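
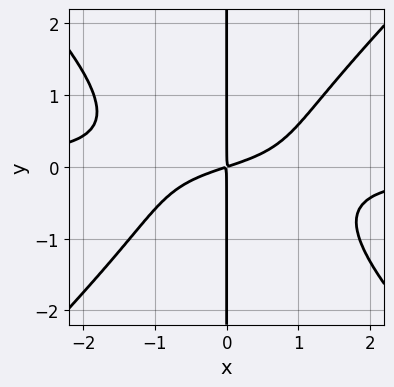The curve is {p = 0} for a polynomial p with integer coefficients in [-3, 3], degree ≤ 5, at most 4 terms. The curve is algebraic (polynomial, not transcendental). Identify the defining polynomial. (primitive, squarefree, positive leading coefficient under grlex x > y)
2*x^3*y - 2*x*y^3 + x^2 - 3*x*y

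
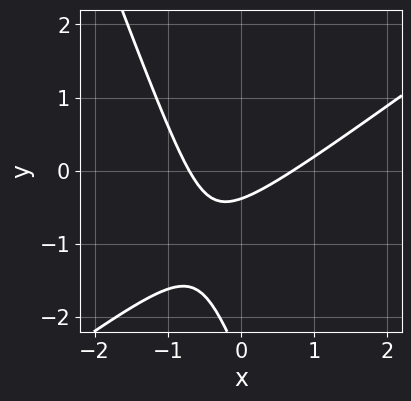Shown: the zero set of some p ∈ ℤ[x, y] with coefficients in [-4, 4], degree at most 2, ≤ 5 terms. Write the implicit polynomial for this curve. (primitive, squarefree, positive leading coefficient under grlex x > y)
First, deg p = 2.
Finally, putting this together gives p.

2*x^2 - 2*x*y - y^2 - 3*y - 1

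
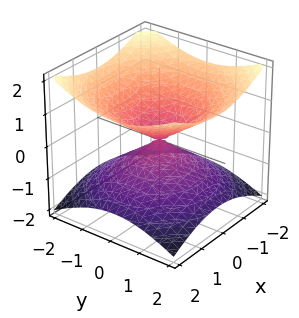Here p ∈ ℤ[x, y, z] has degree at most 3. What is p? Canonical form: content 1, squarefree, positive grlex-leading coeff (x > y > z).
1. The degree is 2 — two nappes meeting at a single point; a quadric.
2. Symmetries: rotational symmetry about the z-axis ⇒ p depends on x, y only through x² + y²; the z ↦ −z reflection is a symmetry, so z appears only in even powers.
3. Reading off the gridlines: it meets the z-axis at z = 0 (among the integer gridlines); it meets the y-axis at y = 0 (among the integer gridlines).
4. Assembling these constraints gives the stated polynomial.

x^2 + y^2 - 2*z^2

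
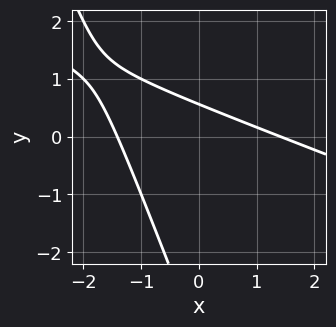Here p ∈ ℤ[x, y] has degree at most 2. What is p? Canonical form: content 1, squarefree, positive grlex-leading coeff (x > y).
x^2 + 3*x*y + y^2 + 3*y - 2

First, deg p = 2. A generic line meets the curve in up to 2 points.
Finally, the integer polynomial consistent with all of this is the stated p.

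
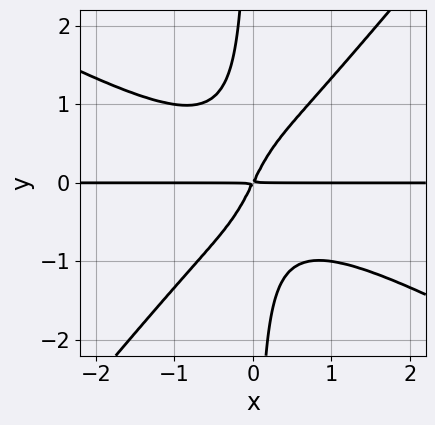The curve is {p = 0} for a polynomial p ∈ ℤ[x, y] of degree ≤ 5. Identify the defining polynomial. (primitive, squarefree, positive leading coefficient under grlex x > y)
First, the degree is 4 — the shape is more complex than any degree-3 curve.
Next, reading off the gridlines: the visible x-axis segment lies entirely on the curve.
Finally, together with the visible shape, these determine p as stated.

2*x^3*y + 2*x^2*y^2 - 3*x*y^3 + 2*x*y - y^2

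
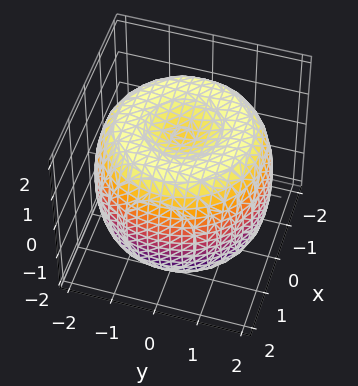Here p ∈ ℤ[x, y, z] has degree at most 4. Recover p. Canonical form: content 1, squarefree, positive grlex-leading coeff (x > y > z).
(a) deg p = 4. No degree-3 surface has this shape.
(b) By symmetry, the surface is invariant under rotation about z: p = q(x² + y², z).
(c) Observable constraints: a circular section at z = 1 has radius between 1 and 2.
(d) Assembling these constraints gives the stated polynomial.

x^4 + 2*x^2*y^2 + y^4 - 3*x^2 - 3*y^2 + 2*z^2 - 3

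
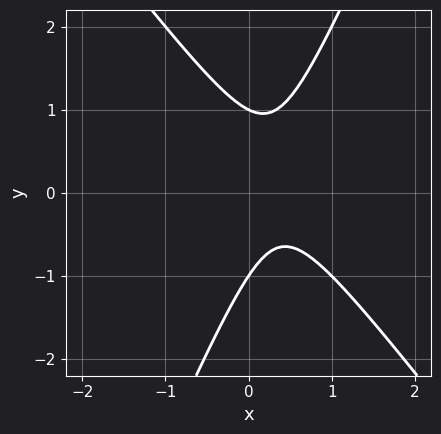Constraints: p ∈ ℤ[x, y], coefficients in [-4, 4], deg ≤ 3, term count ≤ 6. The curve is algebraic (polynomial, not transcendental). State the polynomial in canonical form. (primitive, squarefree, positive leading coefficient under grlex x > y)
3*x^2 + x*y - y^2 - 2*x + 1

The degree is 2 — the shape is more complex than any degree-1 curve.
Against the integer gridlines: it misses every integer gridline on the x-axis; among the integer gridlines, it crosses the y-axis at y ∈ {-1, 1}.
Matching integer coefficients to the picture gives p.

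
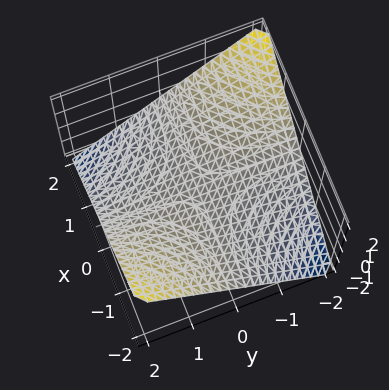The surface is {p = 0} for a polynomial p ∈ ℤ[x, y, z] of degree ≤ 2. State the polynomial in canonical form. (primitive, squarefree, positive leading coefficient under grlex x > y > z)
The degree is 2 — a hyperbolic paraboloid; a quadric.
From the visible intercepts: the visible x-axis segment lies entirely on the surface; every point of the y-axis in the box is on the surface; it meets the z-axis at z = 0 (among the integer gridlines).
Fitting integer coefficients to these (and the overall shape) gives p.

x*y + 2*z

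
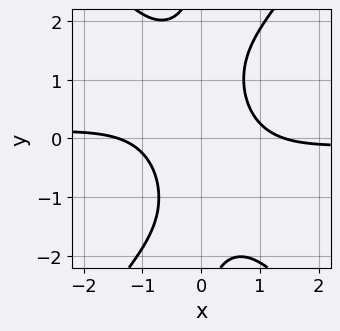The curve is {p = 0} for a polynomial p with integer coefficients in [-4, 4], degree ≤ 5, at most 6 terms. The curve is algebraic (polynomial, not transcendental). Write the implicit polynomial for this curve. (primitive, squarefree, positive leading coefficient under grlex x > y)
2*x^3*y - x*y^3 + x^2 + 2*x*y - 2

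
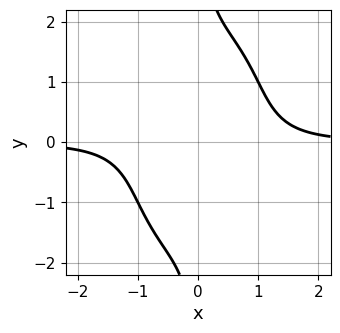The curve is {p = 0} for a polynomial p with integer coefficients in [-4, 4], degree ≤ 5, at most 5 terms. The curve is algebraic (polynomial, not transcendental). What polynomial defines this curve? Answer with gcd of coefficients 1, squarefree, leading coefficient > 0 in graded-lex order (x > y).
3*x^3*y - x^2*y^2 + x*y^3 - 3

Degree: the shape is more complex than any degree-3 curve, so deg p = 4.
Checking where it meets the axes: it misses every integer gridline on the y-axis; no x-intercept at any integer in the box.
Matching integer coefficients to the picture gives p.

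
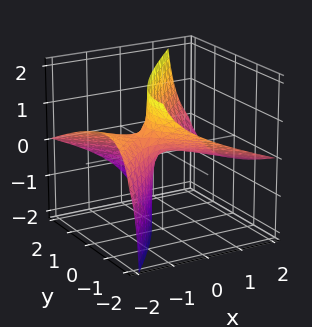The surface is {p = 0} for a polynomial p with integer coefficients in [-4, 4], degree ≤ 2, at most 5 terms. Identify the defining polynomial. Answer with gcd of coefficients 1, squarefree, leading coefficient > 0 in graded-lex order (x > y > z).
Degree: no degree-1 surface has this shape, so deg p = 2.
Reading off the gridlines: it meets the y-axis at y = 0 (among the integer gridlines); it crosses the z-axis at the gridline z = 0; it meets the x-axis at x = 0 (among the integer gridlines).
Solving for integer coefficients yields p as stated.

x^2 + 3*x*z - y^2 - 2*y*z + z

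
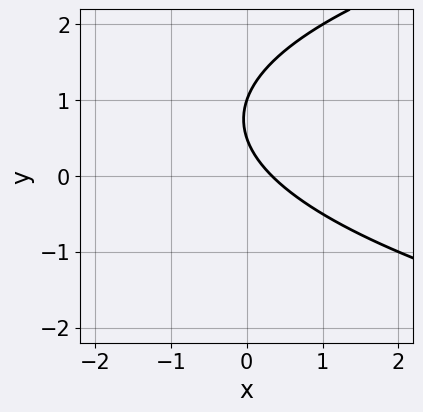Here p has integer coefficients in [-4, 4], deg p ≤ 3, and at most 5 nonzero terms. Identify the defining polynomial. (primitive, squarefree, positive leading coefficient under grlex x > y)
2*y^2 - 3*x - 3*y + 1

First, the degree is 2 — no degree-1 curve has this shape.
Next, from the axis intercepts and sections: one y-axis crossing is at y = 1.
Finally, assembling these constraints gives the stated polynomial.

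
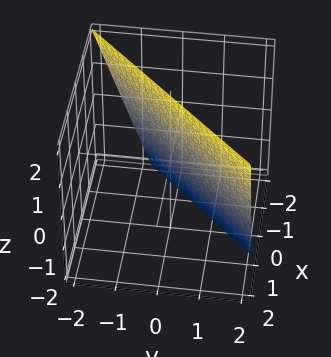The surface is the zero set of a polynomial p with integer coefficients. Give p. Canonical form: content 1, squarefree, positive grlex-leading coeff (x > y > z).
3*x - 3*y - z + 2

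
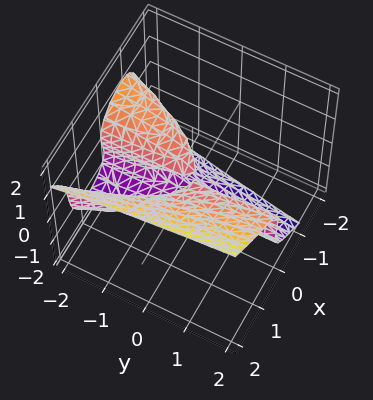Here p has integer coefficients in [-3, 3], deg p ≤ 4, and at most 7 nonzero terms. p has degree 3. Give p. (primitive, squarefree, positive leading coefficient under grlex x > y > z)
(a) The degree is 3 — no degree-2 surface has this shape.
(b) From the axis intercepts and sections: every point of the y-axis in the box is on the surface; among the integer gridlines, it crosses the z-axis at z ∈ {-1, 0}; it crosses the x-axis at the gridline x = 0.
(c) Putting this together gives p.

2*x^3 - 2*z^3 + 2*x*y - x*z - 2*z^2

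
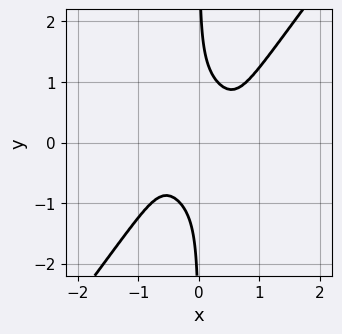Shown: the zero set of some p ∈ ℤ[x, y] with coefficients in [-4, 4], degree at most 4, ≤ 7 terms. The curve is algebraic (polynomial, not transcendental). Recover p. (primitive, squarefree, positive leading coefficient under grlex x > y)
3*x^4 + 3*x^3*y - 3*x*y^3 - 2*x^2 + 1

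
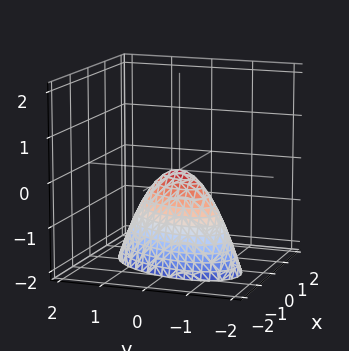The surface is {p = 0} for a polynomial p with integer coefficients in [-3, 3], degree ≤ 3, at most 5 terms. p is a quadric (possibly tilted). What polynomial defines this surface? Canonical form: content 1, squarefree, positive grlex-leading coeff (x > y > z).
First, the degree is 2 — a generic line meets the surface in up to 2 points.
Next, checking where it meets the axes: it crosses the z-axis at the gridline z = 0; one x-axis crossing is at x = 0; it meets the y-axis at y = 0 (among the integer gridlines).
Finally, the integer polynomial consistent with all of this is the stated p.

2*x^2 - x*y + y^2 + z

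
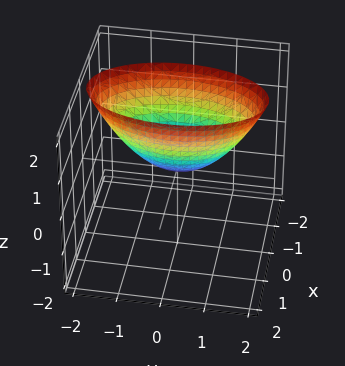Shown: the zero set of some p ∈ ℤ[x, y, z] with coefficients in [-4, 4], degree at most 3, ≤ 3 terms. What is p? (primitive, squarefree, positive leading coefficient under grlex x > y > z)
3*x^2 + y^2 - 2*z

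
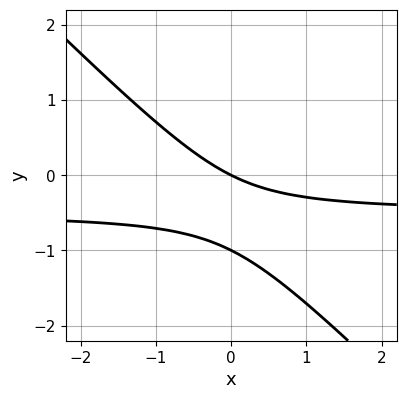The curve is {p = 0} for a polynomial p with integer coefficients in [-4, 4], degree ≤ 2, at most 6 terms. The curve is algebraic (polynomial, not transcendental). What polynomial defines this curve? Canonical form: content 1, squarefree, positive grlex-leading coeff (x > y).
First, deg p = 2.
Then, checking where it meets the axes: among the integer gridlines, it crosses the y-axis at y ∈ {-1, 0}; it crosses the x-axis at the gridline x = 0.
Finally, putting this together gives p.

2*x*y + 2*y^2 + x + 2*y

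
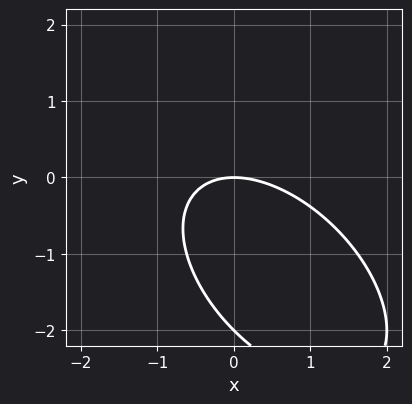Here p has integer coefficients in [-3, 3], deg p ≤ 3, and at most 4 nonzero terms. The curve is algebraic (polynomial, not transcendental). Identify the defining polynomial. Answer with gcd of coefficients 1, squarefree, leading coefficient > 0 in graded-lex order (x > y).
1. Degree: no degree-1 curve has this shape, so deg p = 2.
2. Reading off the gridlines: the y-axis gridline crossings are at y ∈ {-2, 0}; it crosses the x-axis at the gridline x = 0.
3. Solving for integer coefficients yields p as stated.

x^2 + x*y + y^2 + 2*y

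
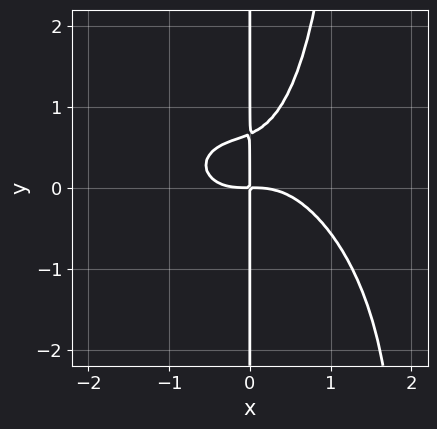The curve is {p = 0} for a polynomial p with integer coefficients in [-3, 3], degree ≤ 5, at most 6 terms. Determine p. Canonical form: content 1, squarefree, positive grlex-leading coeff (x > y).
1. deg p = 4. The shape is more complex than any degree-3 curve.
2. Reading off the gridlines: every point of the y-axis in the box is on the curve.
3. Assembling these constraints gives the stated polynomial.

2*x^4 + x^3*y + 2*x^2*y^2 - 3*x*y^2 + 2*x*y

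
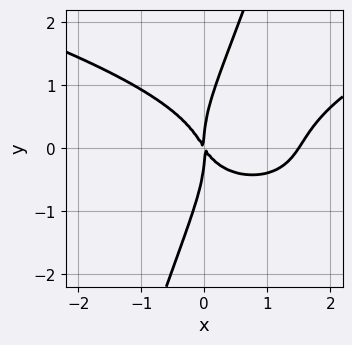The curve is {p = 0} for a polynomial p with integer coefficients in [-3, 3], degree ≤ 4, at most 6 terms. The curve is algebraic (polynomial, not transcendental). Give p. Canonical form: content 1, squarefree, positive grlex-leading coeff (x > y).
1. deg p = 4. The shape is more complex than any degree-3 curve.
2. Reading off the gridlines: one x-axis crossing is at x = 0; it meets the y-axis at y = 0 (among the integer gridlines).
3. These observations pin down the coefficients.

3*x*y^3 - y^4 - 2*x^3 + 3*x^2 + 2*x*y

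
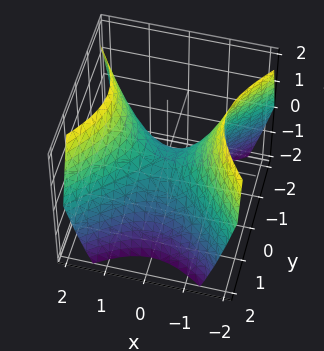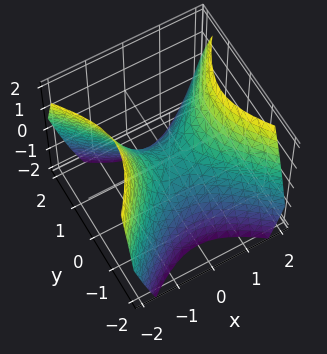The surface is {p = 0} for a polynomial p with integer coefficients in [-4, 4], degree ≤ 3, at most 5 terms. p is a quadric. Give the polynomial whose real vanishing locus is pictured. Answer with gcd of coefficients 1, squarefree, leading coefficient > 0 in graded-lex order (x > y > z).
x^2 - y^2 - z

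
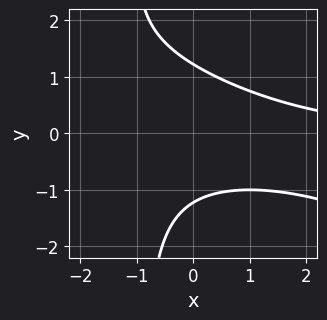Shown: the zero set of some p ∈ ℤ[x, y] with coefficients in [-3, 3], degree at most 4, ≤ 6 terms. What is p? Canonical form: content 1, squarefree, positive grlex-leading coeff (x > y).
x^2*y + 2*x*y^2 + 2*y^2 - 3

1. Degree: no degree-2 curve has this shape, so deg p = 3.
2. From the visible intercepts: no x-intercept at any integer in the box.
3. Fitting integer coefficients to these (and the overall shape) gives p.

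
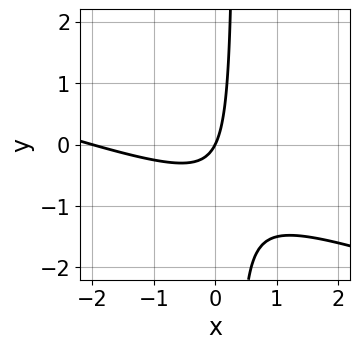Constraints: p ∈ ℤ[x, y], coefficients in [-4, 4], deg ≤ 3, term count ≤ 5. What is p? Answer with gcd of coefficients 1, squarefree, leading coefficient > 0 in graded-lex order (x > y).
Degree: a generic line meets the curve in up to 2 points, so deg p = 2.
From the visible intercepts: it crosses the y-axis at the gridline y = 0; among the integer gridlines, it crosses the x-axis at x ∈ {-2, 0}.
Fitting integer coefficients to these (and the overall shape) gives p.

x^2 + 3*x*y + 2*x - y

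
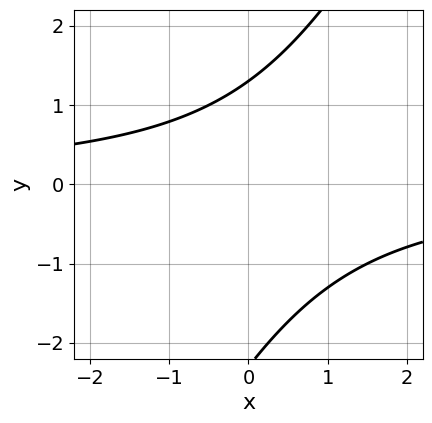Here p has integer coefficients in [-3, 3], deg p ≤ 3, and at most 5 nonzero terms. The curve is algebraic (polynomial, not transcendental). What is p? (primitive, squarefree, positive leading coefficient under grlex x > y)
2*x*y - y^2 - y + 3

(a) The degree is 2 — the shape is more complex than any degree-1 curve.
(b) From the visible intercepts: no x-intercept at any integer in the box.
(c) Fitting integer coefficients to these (and the overall shape) gives p.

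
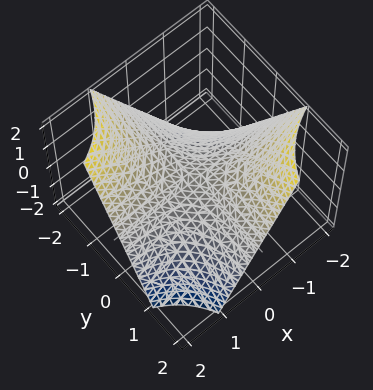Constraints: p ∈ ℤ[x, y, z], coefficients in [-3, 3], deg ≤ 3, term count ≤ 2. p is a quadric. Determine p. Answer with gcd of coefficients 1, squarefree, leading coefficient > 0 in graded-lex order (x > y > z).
x*y + z

(a) deg p = 2. A saddle surface; a quadric.
(b) Observable constraints: the visible x-axis segment lies entirely on the surface; one z-axis crossing is at z = 0; every point of the y-axis in the box is on the surface.
(c) Together with the visible shape, these determine p as stated.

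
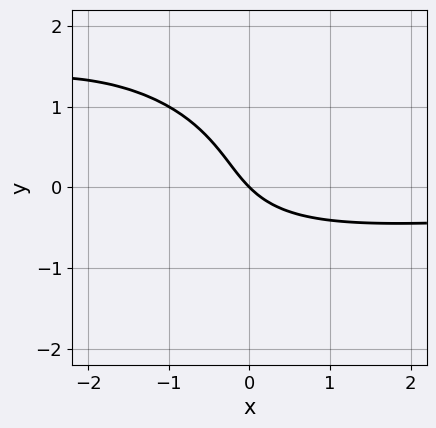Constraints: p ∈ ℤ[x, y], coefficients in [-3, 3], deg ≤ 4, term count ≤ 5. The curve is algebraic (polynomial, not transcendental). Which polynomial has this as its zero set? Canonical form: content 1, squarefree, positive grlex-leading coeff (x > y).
x^2*y + 2*y^3 + 3*x*y + 3*x + 3*y

1. The degree is 3 — the shape is more complex than any degree-2 curve.
2. From the visible intercepts: it meets the y-axis at y = 0 (among the integer gridlines); it crosses the x-axis at the gridline x = 0.
3. Solving for integer coefficients yields p as stated.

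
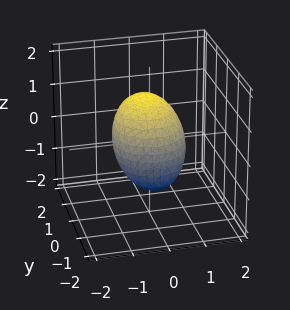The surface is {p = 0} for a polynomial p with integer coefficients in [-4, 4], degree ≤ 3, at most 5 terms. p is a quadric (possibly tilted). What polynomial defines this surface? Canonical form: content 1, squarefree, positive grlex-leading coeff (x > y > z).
x^2 + y^2 - y*z + z^2 - 1

(a) The degree is 2 — the shape is more complex than any degree-1 surface.
(b) From the axis intercepts and sections: the x-axis gridline crossings are at x ∈ {-1, 1}; among the integer gridlines, it crosses the y-axis at y ∈ {-1, 1}; among the integer gridlines, it crosses the z-axis at z ∈ {-1, 1}.
(c) Together with the visible shape, these determine p as stated.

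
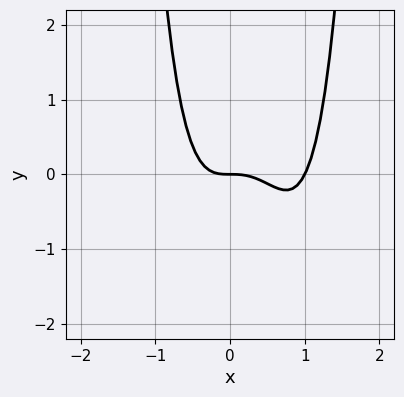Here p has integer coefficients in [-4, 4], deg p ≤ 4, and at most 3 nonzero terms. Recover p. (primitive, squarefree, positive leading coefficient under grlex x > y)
First, deg p = 4. No degree-3 curve has this shape.
Next, from the visible intercepts: it crosses the y-axis at the gridline y = 0; the x-axis gridline crossings are at x ∈ {0, 1}.
Finally, matching integer coefficients to the picture gives p.

2*x^4 - 2*x^3 - y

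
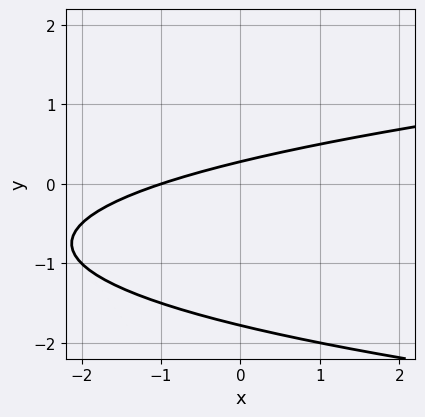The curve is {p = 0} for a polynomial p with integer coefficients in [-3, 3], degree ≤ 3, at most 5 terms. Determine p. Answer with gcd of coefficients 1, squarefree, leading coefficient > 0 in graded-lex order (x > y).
(a) deg p = 2. The shape is more complex than any degree-1 curve.
(b) Reading off the gridlines: one x-axis crossing is at x = -1.
(c) Matching integer coefficients to the picture gives p.

2*y^2 - x + 3*y - 1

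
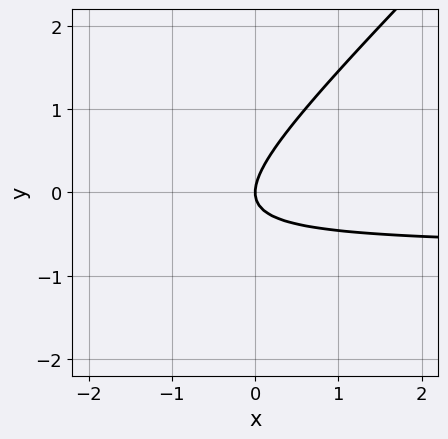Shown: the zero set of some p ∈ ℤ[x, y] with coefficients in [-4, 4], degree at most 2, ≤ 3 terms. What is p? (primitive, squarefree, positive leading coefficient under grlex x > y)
3*x*y - 3*y^2 + 2*x

1. deg p = 2. A generic line meets the curve in up to 2 points.
2. From the visible intercepts: it meets the y-axis at y = 0 (among the integer gridlines); it meets the x-axis at x = 0 (among the integer gridlines).
3. Matching integer coefficients to the picture gives p.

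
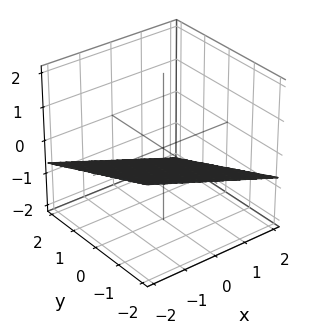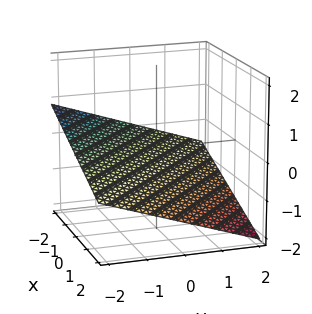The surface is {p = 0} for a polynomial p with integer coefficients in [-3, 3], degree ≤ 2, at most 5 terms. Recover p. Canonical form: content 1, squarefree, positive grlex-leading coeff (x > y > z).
x + y + 3*z + 2

deg p = 1. Every cross-section is a straight line — this is a plane.
Against the integer gridlines: it crosses the x-axis at the gridline x = -2; it meets the y-axis at y = -2 (among the integer gridlines).
These observations pin down the coefficients.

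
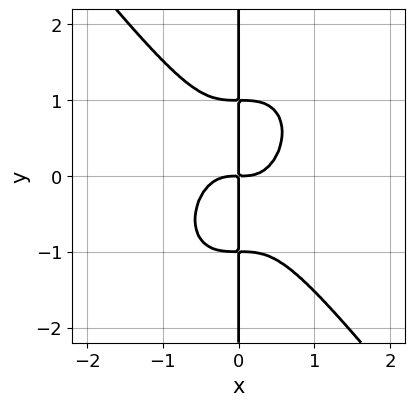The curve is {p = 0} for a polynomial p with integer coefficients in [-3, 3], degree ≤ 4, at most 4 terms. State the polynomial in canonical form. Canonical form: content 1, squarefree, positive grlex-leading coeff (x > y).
(a) deg p = 4. The shape is more complex than any degree-3 curve.
(b) Checking where it meets the axes: every point of the y-axis in the box is on the curve.
(c) Solving for integer coefficients yields p as stated.

2*x^4 + x*y^3 - x*y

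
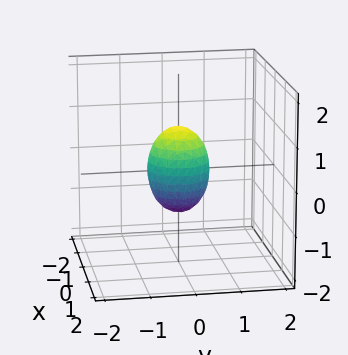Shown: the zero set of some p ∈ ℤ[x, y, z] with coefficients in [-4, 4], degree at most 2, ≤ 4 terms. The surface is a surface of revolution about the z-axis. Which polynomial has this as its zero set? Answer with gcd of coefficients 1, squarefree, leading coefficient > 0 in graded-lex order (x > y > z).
First, degree: the shape is more complex than any degree-1 surface, so deg p = 2.
Next, symmetries: rotational symmetry about the z-axis ⇒ p depends on x, y only through x² + y².
Then, from the visible intercepts: a circular section at z = 0 has radius between 0 and 1; among the integer gridlines, it crosses the z-axis at z ∈ {-1, 1}.
Finally, putting this together gives p.

2*x^2 + 2*y^2 + z^2 - 1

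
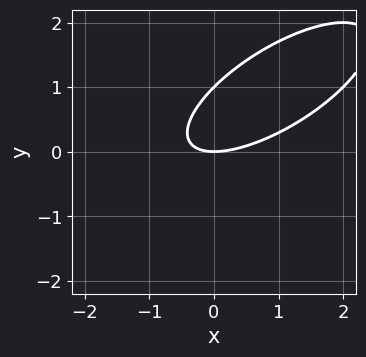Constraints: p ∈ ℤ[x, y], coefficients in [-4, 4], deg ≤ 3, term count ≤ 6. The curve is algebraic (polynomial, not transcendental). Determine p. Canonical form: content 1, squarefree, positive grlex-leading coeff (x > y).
deg p = 2. The shape is more complex than any degree-1 curve.
Against the integer gridlines: it crosses the x-axis at the gridline x = 0; among the integer gridlines, it crosses the y-axis at y ∈ {0, 1}.
Assembling these constraints gives the stated polynomial.

x^2 - 2*x*y + 2*y^2 - 2*y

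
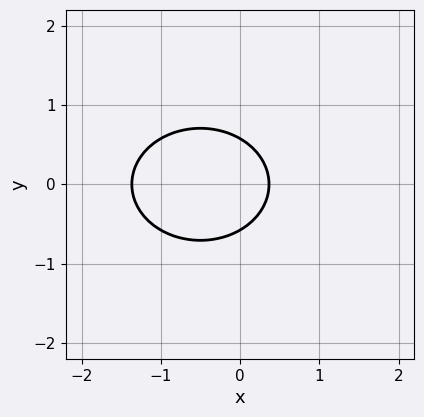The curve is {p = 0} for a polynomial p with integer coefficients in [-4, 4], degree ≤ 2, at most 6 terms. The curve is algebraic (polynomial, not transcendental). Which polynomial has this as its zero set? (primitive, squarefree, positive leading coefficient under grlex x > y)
Degree: no degree-1 curve has this shape, so deg p = 2.
Symmetries: it's symmetric under y → −y, forcing even powers of y.
Matching integer coefficients to the picture gives p.

2*x^2 + 3*y^2 + 2*x - 1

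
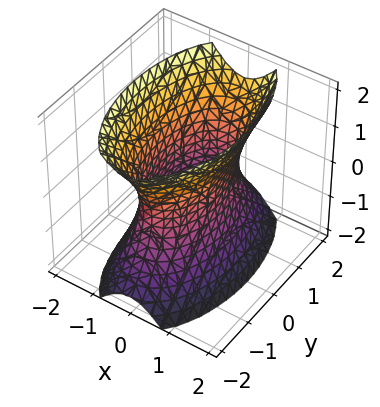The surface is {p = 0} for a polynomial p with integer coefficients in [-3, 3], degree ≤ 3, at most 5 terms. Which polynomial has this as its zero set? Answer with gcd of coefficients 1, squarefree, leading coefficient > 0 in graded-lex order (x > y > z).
3*x^2 + y^2 - z^2 - 2

First, degree: one connected sheet with a waist; a quadric, so deg p = 2.
Then, symmetries: mirror symmetry z ↦ −z ⇒ only even powers of z; it's symmetric under x → −x, forcing even powers of x; the y ↦ −y reflection is a symmetry, so y appears only in even powers.
Next, reading off the gridlines: the surface avoids every integer z-axis point in the box.
Finally, assembling these constraints gives the stated polynomial.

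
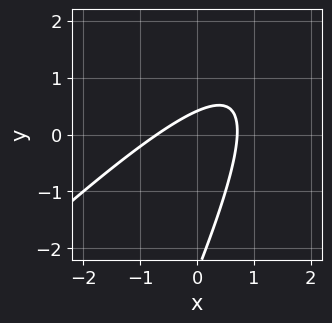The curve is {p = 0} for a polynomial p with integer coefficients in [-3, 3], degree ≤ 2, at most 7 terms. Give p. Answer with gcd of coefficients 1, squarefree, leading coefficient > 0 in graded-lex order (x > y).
(a) deg p = 2. The shape is more complex than any degree-1 curve.
(b) The integer polynomial consistent with all of this is the stated p.

2*x^2 - 3*x*y + y^2 + 2*y - 1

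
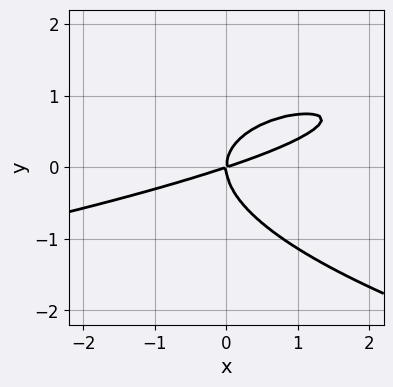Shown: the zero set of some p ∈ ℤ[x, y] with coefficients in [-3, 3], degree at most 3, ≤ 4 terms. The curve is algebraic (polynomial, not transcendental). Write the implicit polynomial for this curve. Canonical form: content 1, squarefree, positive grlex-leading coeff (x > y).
First, the degree is 3 — no degree-2 curve has this shape.
Next, reading off the gridlines: it crosses the y-axis at the gridline y = 0; it crosses the x-axis at the gridline x = 0.
Finally, matching integer coefficients to the picture gives p.

3*y^3 + x^2 - 3*x*y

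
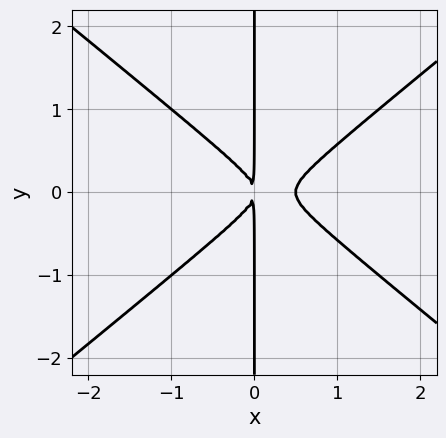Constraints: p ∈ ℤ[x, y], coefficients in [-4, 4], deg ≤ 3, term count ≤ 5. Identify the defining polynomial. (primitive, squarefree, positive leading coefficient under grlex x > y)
First, deg p = 3.
Then, symmetries: mirror symmetry y ↦ −y ⇒ only even powers of y.
Next, observable constraints: the visible y-axis segment lies entirely on the curve.
Finally, the integer polynomial consistent with all of this is the stated p.

2*x^3 - 3*x*y^2 - x^2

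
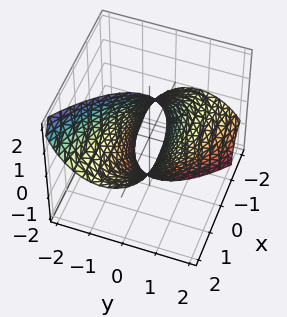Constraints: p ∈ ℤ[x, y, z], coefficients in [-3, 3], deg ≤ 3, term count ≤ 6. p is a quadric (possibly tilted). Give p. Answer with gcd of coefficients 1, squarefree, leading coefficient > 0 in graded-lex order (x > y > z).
x^2 + 2*x*y - 3*x*z + 3*y^2 + z^2 - 3

1. Degree: a generic line meets the surface in up to 2 points, so deg p = 2.
2. From the visible intercepts: among the integer gridlines, it crosses the y-axis at y ∈ {-1, 1}.
3. Solving for integer coefficients yields p as stated.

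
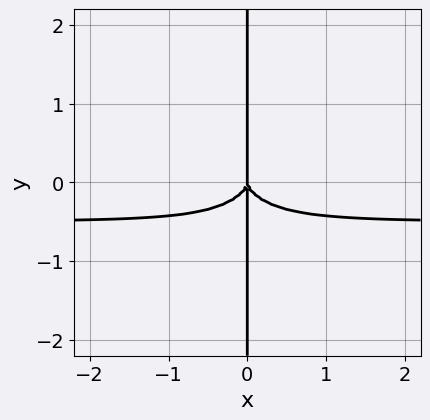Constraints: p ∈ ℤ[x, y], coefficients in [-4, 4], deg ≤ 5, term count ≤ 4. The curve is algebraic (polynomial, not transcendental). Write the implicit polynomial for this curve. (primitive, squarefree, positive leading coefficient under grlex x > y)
2*x^3*y + 2*x*y^3 + x^3

First, degree: the shape is more complex than any degree-3 curve, so deg p = 4.
Next, observable constraints: every point of the y-axis in the box is on the curve; one x-axis crossing is at x = 0.
Finally, fitting integer coefficients to these (and the overall shape) gives p.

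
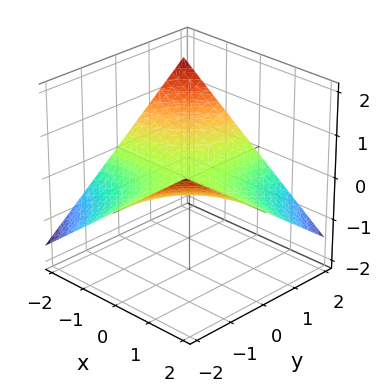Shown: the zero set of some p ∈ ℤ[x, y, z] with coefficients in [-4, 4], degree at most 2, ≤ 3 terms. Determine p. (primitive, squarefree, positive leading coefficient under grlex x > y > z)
x*y + 3*z

Degree: a hyperbolic paraboloid; a quadric, so deg p = 2.
Reading off the gridlines: it crosses the z-axis at the gridline z = 0; every point of the x-axis in the box is on the surface; the visible y-axis segment lies entirely on the surface.
Putting this together gives p.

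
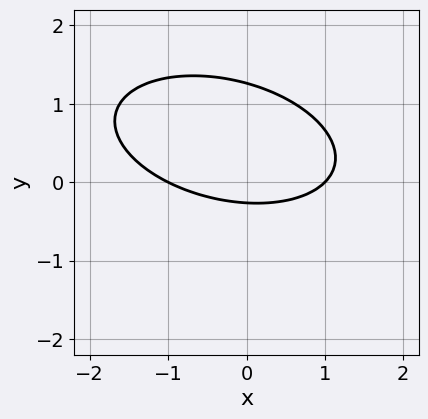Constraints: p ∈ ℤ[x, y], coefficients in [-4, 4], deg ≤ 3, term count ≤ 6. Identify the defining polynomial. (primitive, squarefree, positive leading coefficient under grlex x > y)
1. The degree is 2 — no degree-1 curve has this shape.
2. From the visible intercepts: the x-axis gridline crossings are at x ∈ {-1, 1}.
3. Together with the visible shape, these determine p as stated.

x^2 + x*y + 3*y^2 - 3*y - 1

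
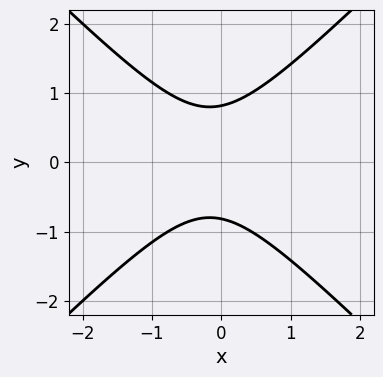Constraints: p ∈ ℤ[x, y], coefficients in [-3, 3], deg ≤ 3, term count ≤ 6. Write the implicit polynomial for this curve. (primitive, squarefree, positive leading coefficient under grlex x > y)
3*x^2 - 3*y^2 + x + 2

The degree is 2 — the shape is more complex than any degree-1 curve.
Symmetries: mirror symmetry y ↦ −y ⇒ only even powers of y.
From the axis intercepts and sections: no x-intercept at any integer in the box.
Assembling these constraints gives the stated polynomial.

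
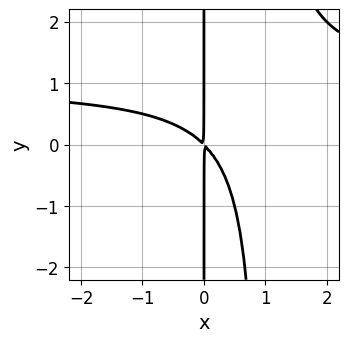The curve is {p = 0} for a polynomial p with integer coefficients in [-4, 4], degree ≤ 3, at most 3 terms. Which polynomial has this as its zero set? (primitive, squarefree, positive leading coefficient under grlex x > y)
1. deg p = 3. A generic line meets the curve in up to 3 points.
2. From the visible intercepts: every point of the y-axis in the box is on the curve.
3. Together with the visible shape, these determine p as stated.

x^2*y - x^2 - x*y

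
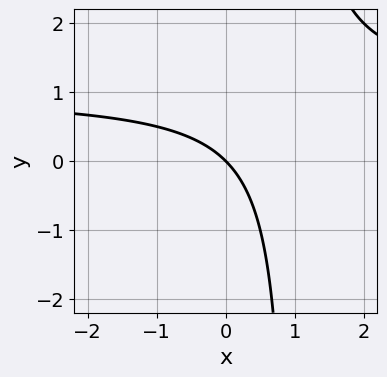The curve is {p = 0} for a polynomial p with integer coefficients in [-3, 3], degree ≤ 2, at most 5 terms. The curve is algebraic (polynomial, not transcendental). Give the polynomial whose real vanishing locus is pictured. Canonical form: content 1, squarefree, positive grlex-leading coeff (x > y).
Degree: no degree-1 curve has this shape, so deg p = 2.
From the axis intercepts and sections: it meets the x-axis at x = 0 (among the integer gridlines); one y-axis crossing is at y = 0.
Solving for integer coefficients yields p as stated.

x*y - x - y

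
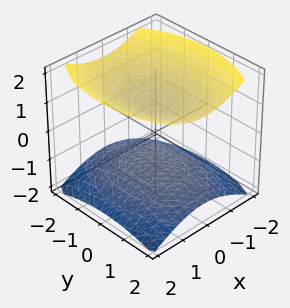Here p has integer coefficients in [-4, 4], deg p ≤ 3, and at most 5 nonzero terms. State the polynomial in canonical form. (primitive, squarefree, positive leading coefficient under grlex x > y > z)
2*x^2 + y^2 - 3*z^2 + 3

The picture has 2 separate pieces. They look like related sheets of one shape, so recover p as a whole.
The degree is 2 — two sheets facing apart; a quadric.
Symmetries: the z ↦ −z reflection is a symmetry, so z appears only in even powers; mirror symmetry y ↦ −y ⇒ only even powers of y; the x ↦ −x reflection is a symmetry, so x appears only in even powers.
From the visible intercepts: among the integer gridlines, it crosses the z-axis at z ∈ {-1, 1}; the surface avoids every integer x-axis point in the box.
Putting this together gives p.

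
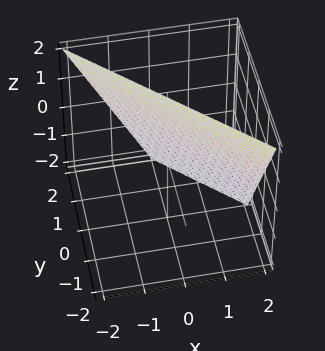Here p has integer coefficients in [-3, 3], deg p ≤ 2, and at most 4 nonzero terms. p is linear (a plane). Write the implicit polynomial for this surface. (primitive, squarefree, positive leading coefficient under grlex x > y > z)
The degree is 1 — every cross-section is a straight line — this is a plane.
Checking where it meets the axes: one z-axis crossing is at z = 2; one y-axis crossing is at y = 1; it crosses the x-axis at the gridline x = 1.
Assembling these constraints gives the stated polynomial.

2*x + 2*y + z - 2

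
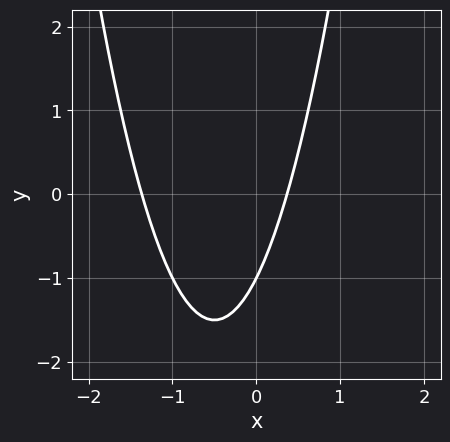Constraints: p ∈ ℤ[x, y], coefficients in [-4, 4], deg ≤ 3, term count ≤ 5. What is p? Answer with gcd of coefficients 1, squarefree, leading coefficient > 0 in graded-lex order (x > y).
2*x^2 + 2*x - y - 1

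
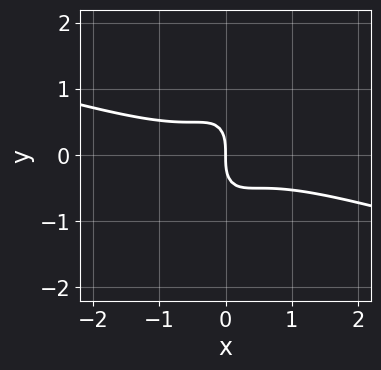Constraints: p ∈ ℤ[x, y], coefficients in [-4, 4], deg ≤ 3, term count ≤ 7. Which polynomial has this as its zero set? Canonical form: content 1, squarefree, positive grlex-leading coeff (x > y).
x^3 + 3*x^2*y - x*y^2 + y^3 + x

(a) deg p = 3. The shape is more complex than any degree-2 curve.
(b) From the visible intercepts: it crosses the y-axis at the gridline y = 0; it crosses the x-axis at the gridline x = 0.
(c) Together with the visible shape, these determine p as stated.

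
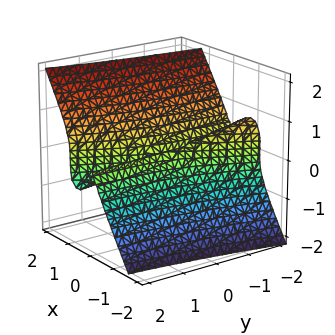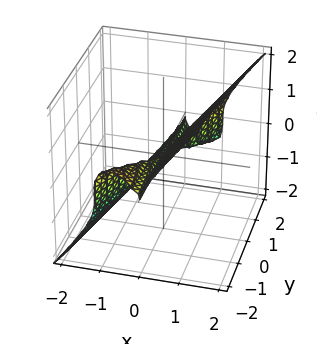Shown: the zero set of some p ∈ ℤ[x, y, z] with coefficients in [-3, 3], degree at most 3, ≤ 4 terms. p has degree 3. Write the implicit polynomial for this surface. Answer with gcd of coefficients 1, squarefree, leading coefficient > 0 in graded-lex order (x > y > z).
Degree: a generic line meets the surface in up to 3 points, so deg p = 3.
Checking where it meets the axes: every point of the y-axis in the box is on the surface; one z-axis crossing is at z = 0; it meets the x-axis at x = 0 (among the integer gridlines).
These observations pin down the coefficients.

2*x^3 - x^2*y - z^3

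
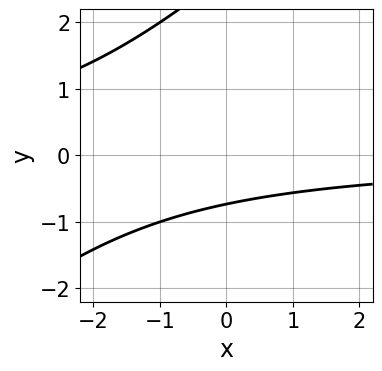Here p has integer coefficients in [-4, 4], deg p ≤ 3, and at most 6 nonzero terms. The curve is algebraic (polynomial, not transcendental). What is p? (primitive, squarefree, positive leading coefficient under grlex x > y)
x*y - y^2 + 2*y + 2

(a) Degree: no degree-1 curve has this shape, so deg p = 2.
(b) From the axis intercepts and sections: it misses every integer gridline on the x-axis.
(c) These observations pin down the coefficients.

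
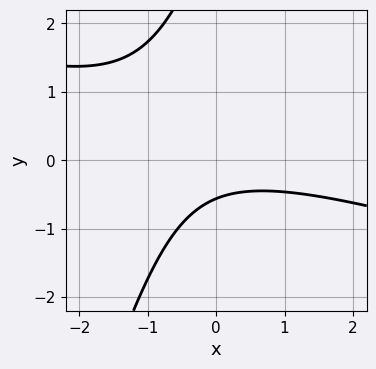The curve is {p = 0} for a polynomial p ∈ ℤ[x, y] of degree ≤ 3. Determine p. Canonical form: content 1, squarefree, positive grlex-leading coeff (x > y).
x^2 + 3*x*y - y^2 + 3*y + 2

(a) The degree is 2 — no degree-1 curve has this shape.
(b) Against the integer gridlines: the curve avoids every integer x-axis point in the box.
(c) Matching integer coefficients to the picture gives p.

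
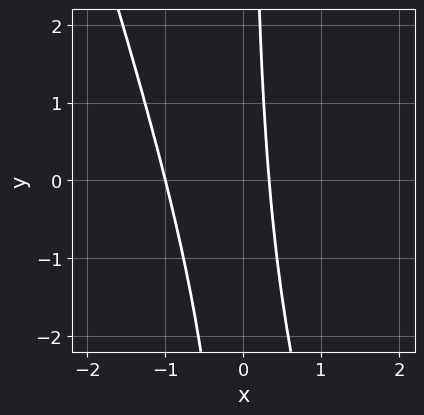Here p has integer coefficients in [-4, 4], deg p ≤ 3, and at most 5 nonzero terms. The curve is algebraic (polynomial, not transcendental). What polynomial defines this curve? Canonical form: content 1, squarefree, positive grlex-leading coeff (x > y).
3*x^2 + x*y + 2*x - 1

deg p = 2. The shape is more complex than any degree-1 curve.
Reading off the gridlines: one x-axis crossing is at x = -1; the curve avoids every integer y-axis point in the box.
Putting this together gives p.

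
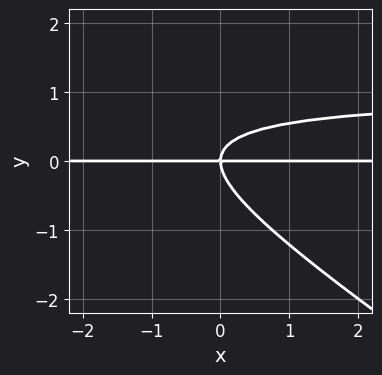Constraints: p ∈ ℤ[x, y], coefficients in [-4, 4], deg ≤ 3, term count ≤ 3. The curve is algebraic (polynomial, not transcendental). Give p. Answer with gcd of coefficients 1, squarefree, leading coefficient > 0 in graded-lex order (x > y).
First, the degree is 3 — no degree-2 curve has this shape.
Next, reading off the gridlines: every point of the x-axis in the box is on the curve; one y-axis crossing is at y = 0.
Finally, fitting integer coefficients to these (and the overall shape) gives p.

2*x*y^2 + 3*y^3 - 2*x*y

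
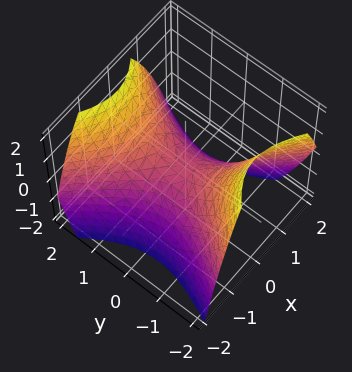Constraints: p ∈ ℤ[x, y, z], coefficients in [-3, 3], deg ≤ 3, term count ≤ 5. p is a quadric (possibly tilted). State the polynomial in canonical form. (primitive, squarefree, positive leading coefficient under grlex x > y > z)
3*x^2 + x*y - 2*y^2 + 3*z

(a) Degree: no degree-1 surface has this shape, so deg p = 2.
(b) From the visible intercepts: it meets the x-axis at x = 0 (among the integer gridlines); one z-axis crossing is at z = 0; one y-axis crossing is at y = 0.
(c) Solving for integer coefficients yields p as stated.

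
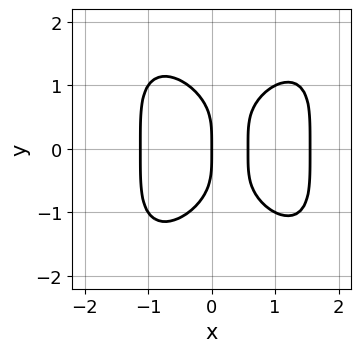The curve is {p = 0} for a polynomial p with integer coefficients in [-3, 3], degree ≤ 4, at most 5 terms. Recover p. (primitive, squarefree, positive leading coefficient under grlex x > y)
2*x^4 + y^4 - 2*x^3 - 3*x^2 + 2*x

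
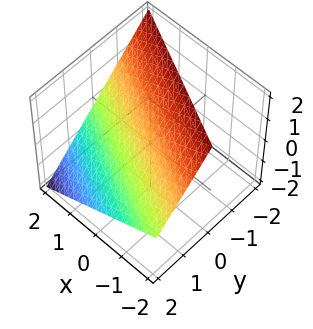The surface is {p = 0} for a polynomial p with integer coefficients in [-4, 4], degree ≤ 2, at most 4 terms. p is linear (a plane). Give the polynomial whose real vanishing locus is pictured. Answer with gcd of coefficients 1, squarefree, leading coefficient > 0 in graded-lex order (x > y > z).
x + 2*y + 2*z - 2

(a) deg p = 1. The surface is flat (a plane).
(b) Reading off the gridlines: it crosses the x-axis at the gridline x = 2; it meets the y-axis at y = 1 (among the integer gridlines); it meets the z-axis at z = 1 (among the integer gridlines).
(c) The integer polynomial consistent with all of this is the stated p.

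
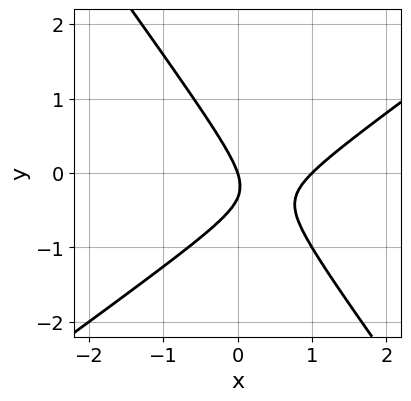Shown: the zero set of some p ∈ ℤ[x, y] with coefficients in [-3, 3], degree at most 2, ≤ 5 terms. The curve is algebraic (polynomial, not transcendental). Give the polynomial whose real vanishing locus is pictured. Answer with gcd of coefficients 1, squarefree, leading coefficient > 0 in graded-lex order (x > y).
First, deg p = 2. The shape is more complex than any degree-1 curve.
Then, reading off the gridlines: the x-axis gridline crossings are at x ∈ {0, 1}; it meets the y-axis at y = 0 (among the integer gridlines).
Finally, together with the visible shape, these determine p as stated.

3*x^2 - 2*x*y - 3*y^2 - 3*x - y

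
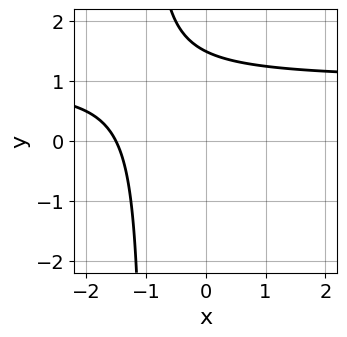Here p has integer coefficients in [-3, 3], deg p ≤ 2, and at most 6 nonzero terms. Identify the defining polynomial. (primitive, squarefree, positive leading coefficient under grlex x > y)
The degree is 2 — no degree-1 curve has this shape.
Putting this together gives p.

2*x*y - 2*x + 2*y - 3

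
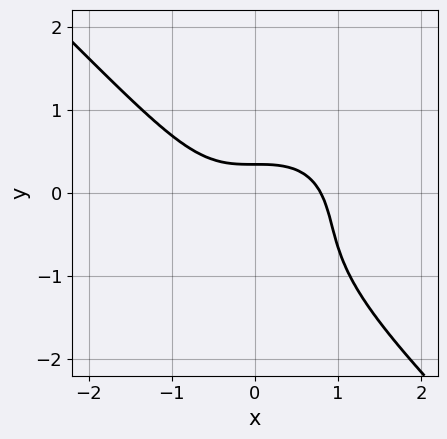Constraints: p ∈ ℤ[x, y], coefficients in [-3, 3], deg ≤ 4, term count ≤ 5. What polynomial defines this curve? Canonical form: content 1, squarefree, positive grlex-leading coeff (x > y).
2*x^3 + 2*y^3 + 2*y^2 + 2*y - 1

(a) deg p = 3.
(b) Putting this together gives p.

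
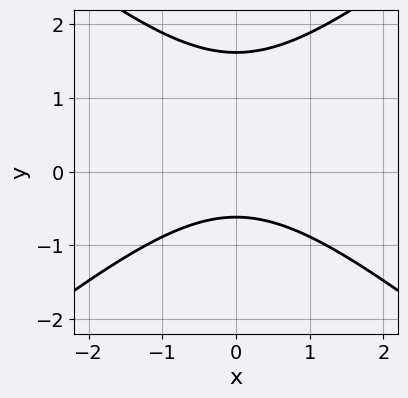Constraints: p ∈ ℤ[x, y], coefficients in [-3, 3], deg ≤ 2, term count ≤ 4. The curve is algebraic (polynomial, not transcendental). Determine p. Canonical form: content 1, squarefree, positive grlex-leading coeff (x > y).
2*x^2 - 3*y^2 + 3*y + 3

1. deg p = 2. No degree-1 curve has this shape.
2. Symmetries: it's symmetric under x → −x, forcing even powers of x.
3. From the visible intercepts: it misses every integer gridline on the x-axis.
4. Matching integer coefficients to the picture gives p.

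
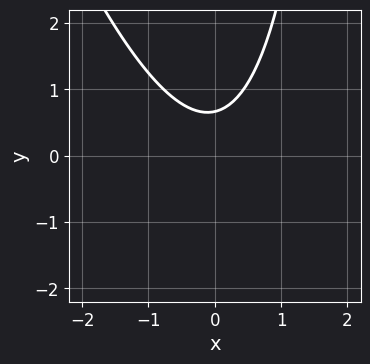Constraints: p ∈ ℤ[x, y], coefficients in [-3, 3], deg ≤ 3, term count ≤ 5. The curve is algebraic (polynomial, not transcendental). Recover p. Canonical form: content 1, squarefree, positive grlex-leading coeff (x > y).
3*x^2 + x*y - 3*y + 2

(a) The degree is 2 — the shape is more complex than any degree-1 curve.
(b) From the axis intercepts and sections: it misses every integer gridline on the x-axis.
(c) Fitting integer coefficients to these (and the overall shape) gives p.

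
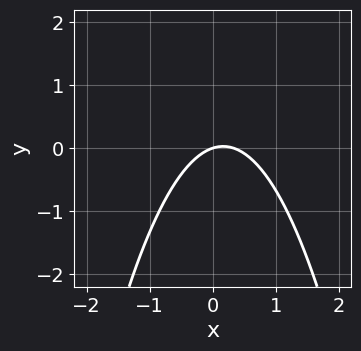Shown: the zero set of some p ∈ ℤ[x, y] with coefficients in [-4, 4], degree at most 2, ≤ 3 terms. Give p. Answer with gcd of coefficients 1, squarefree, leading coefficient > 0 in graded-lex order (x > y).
1. The degree is 2 — no degree-1 curve has this shape.
2. From the axis intercepts and sections: it crosses the x-axis at the gridline x = 0; it crosses the y-axis at the gridline y = 0.
3. Assembling these constraints gives the stated polynomial.

3*x^2 - x + 3*y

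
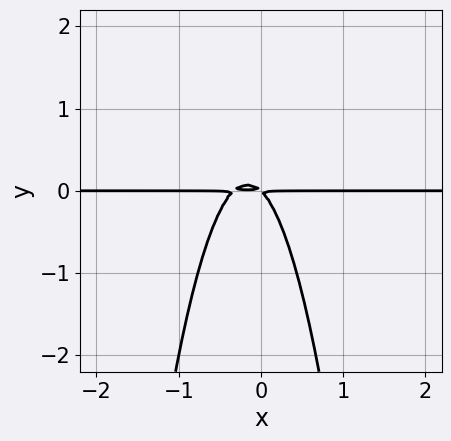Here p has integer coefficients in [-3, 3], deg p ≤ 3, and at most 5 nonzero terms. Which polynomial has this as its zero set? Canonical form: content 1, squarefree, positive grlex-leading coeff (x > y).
First, degree: no degree-2 curve has this shape, so deg p = 3.
Then, observable constraints: every point of the x-axis in the box is on the curve.
Finally, these observations pin down the coefficients.

3*x^2*y + x*y + y^2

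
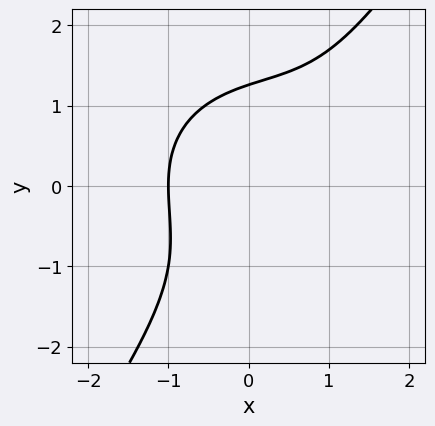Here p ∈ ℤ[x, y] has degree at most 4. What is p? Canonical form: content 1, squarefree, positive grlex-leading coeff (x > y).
(a) The degree is 3 — a generic line meets the curve in up to 3 points.
(b) Checking where it meets the axes: it meets the x-axis at x = -1 (among the integer gridlines).
(c) Solving for integer coefficients yields p as stated.

x^3 + x*y^2 - y^3 - x^2 + 2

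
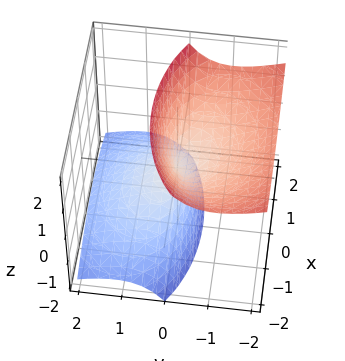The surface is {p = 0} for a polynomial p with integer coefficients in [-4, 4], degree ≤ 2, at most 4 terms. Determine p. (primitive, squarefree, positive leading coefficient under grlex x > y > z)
x^2 + 2*y^2 + 3*y*z - z^2

1. I count 2 distinct pieces. Treating them together as one polynomial.
2. Degree: no degree-1 surface has this shape, so deg p = 2.
3. Reading off the gridlines: it crosses the x-axis at the gridline x = 0; one z-axis crossing is at z = 0; it meets the y-axis at y = 0 (among the integer gridlines).
4. These observations pin down the coefficients.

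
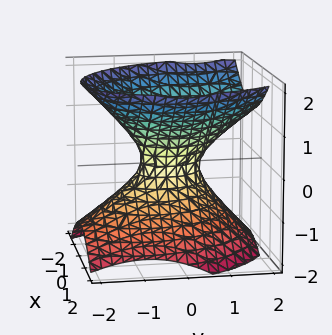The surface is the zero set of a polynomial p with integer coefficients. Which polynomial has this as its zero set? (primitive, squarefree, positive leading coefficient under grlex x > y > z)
3*x^2 + x*y + 2*y^2 - y*z - 3*z^2 - 1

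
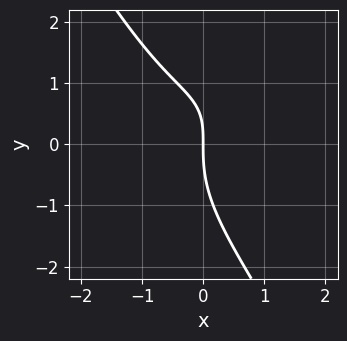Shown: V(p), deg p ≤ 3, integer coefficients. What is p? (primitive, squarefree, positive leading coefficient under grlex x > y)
2*x^3 + x*y^2 + y^3 - 2*x*y + 3*x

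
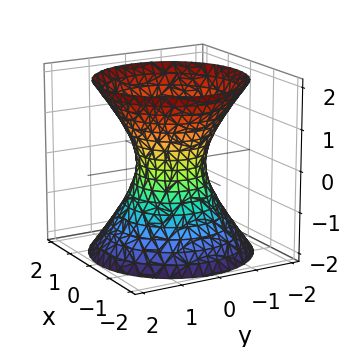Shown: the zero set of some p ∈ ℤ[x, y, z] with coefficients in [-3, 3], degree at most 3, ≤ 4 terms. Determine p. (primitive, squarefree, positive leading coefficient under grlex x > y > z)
3*x^2 + 3*y^2 - 2*z^2 - 2

1. The degree is 2 — one connected sheet with a waist; a quadric.
2. Symmetries: it's symmetric under z → −z, forcing even powers of z; the surface is invariant under rotation about z: p = q(x² + y², z).
3. Checking where it meets the axes: the surface avoids every integer z-axis point in the box; a circular section at z = -2 has radius between 1 and 2.
4. These observations pin down the coefficients.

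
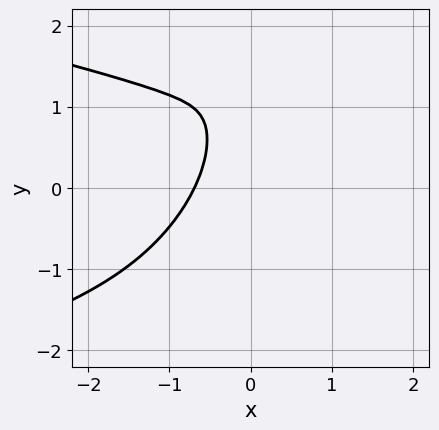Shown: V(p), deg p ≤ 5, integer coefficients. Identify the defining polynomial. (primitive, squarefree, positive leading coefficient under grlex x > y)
3*x^2*y^2 - x*y^3 + 3*x^3 + 3*x*y + 1

First, degree: the shape is more complex than any degree-3 curve, so deg p = 4.
Next, from the axis intercepts and sections: it misses every integer gridline on the y-axis.
Finally, together with the visible shape, these determine p as stated.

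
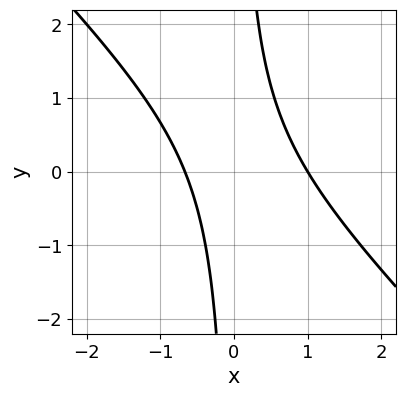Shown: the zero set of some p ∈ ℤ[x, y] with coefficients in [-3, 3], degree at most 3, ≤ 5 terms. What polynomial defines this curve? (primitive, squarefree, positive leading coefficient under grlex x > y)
3*x^2 + 3*x*y - x - 2

(a) The degree is 2 — no degree-1 curve has this shape.
(b) From the axis intercepts and sections: the curve avoids every integer y-axis point in the box; it meets the x-axis at x = 1 (among the integer gridlines).
(c) Fitting integer coefficients to these (and the overall shape) gives p.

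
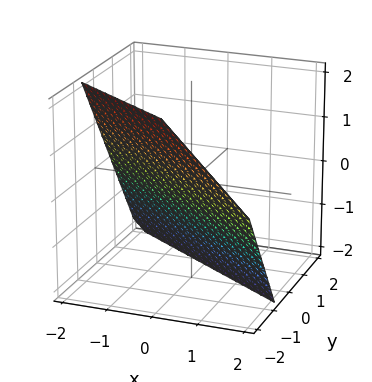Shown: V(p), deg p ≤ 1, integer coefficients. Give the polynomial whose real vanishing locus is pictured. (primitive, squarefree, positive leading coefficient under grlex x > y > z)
2*x + 3*y + 2*z + 2

(a) The degree is 1 — the surface is flat (a plane).
(b) Checking where it meets the axes: it crosses the z-axis at the gridline z = -1; it meets the x-axis at x = -1 (among the integer gridlines).
(c) Assembling these constraints gives the stated polynomial.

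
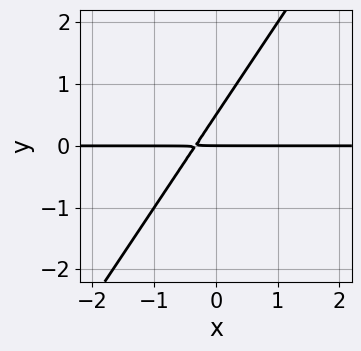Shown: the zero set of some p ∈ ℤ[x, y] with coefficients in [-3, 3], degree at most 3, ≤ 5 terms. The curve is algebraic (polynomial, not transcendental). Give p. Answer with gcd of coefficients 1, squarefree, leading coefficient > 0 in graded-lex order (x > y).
3*x*y - 2*y^2 + y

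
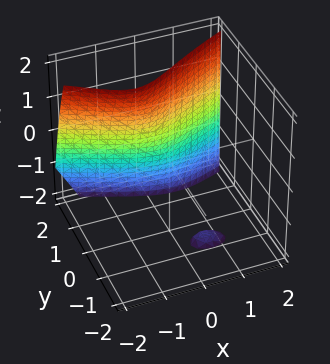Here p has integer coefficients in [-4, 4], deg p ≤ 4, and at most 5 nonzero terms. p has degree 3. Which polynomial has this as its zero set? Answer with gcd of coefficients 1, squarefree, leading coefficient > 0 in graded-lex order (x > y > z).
3*y^3 - 3*x^2 - 2*x*z + 2*y*z - 3

1. There are 2 components. Treating them together as one polynomial.
2. deg p = 3. The shape is more complex than any degree-2 surface.
3. Against the integer gridlines: no z-intercept at any integer in the box; the surface avoids every integer x-axis point in the box; one y-axis crossing is at y = 1.
4. Matching integer coefficients to the picture gives p.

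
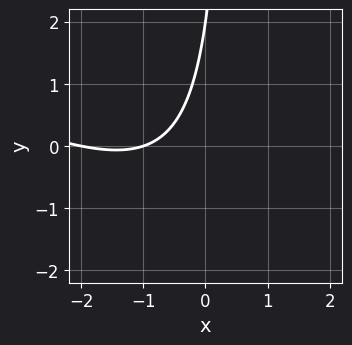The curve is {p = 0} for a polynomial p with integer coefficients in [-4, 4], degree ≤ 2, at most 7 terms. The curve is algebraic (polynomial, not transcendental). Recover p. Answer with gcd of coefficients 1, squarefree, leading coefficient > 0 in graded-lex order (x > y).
x^2 + 2*x*y + 3*x - y + 2

deg p = 2.
Observable constraints: one y-axis crossing is at y = 2; the x-axis gridline crossings are at x ∈ {-2, -1}.
Matching integer coefficients to the picture gives p.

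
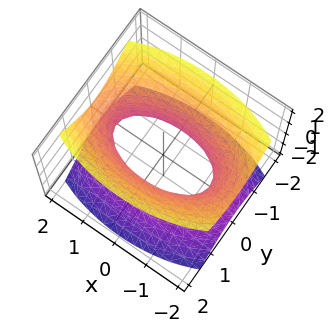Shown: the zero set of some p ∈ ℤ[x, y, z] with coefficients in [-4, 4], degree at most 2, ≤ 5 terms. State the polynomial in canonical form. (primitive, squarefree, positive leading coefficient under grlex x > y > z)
(a) deg p = 2. One connected sheet with a waist; a quadric.
(b) Symmetries: the z ↦ −z reflection is a symmetry, so z appears only in even powers; mirror symmetry x ↦ −x ⇒ only even powers of x; mirror symmetry y ↦ −y ⇒ only even powers of y.
(c) Reading off the gridlines: the surface avoids every integer z-axis point in the box.
(d) Putting this together gives p.

x^2 + 3*y^2 - 2*z^2 - 2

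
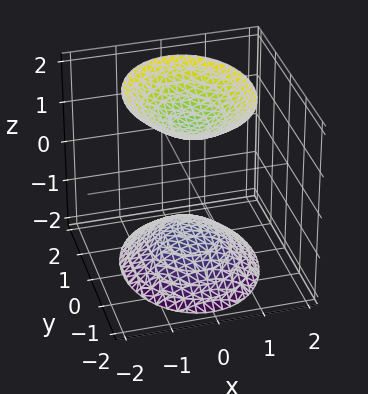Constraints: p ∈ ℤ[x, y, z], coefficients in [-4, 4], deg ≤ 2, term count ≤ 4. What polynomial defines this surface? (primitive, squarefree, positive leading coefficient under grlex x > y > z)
First, I count 2 distinct pieces. They look like related sheets of one shape, so recover p as a whole.
Next, the degree is 2 — two separate bowl-shaped sheets opening away from each other; a quadric.
Next, symmetries: mirror symmetry x ↦ −x ⇒ only even powers of x; mirror symmetry y ↦ −y ⇒ only even powers of y; the z ↦ −z reflection is a symmetry, so z appears only in even powers.
Then, from the axis intercepts and sections: the surface avoids every integer y-axis point in the box; it misses every integer gridline on the x-axis.
Finally, solving for integer coefficients yields p as stated.

3*x^2 + 2*y^2 - 2*z^2 + 3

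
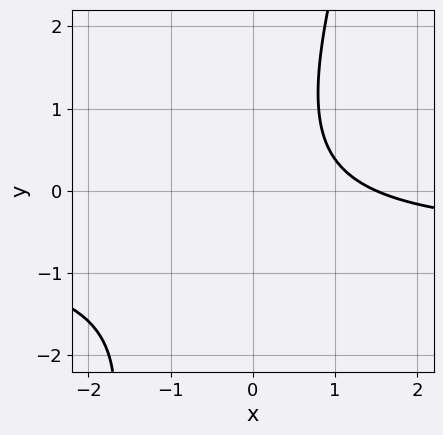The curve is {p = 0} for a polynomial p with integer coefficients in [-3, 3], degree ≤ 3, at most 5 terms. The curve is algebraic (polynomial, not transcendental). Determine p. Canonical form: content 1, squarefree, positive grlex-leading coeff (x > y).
3*x*y - y^2 + 2*x - 3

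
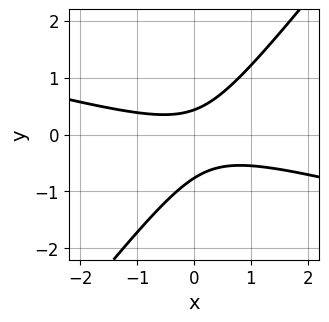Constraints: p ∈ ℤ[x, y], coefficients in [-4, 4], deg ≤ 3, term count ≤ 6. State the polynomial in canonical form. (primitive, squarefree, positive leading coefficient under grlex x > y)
x^2 + 3*x*y - 3*y^2 - y + 1

1. deg p = 2.
2. Reading off the gridlines: the curve avoids every integer x-axis point in the box.
3. Putting this together gives p.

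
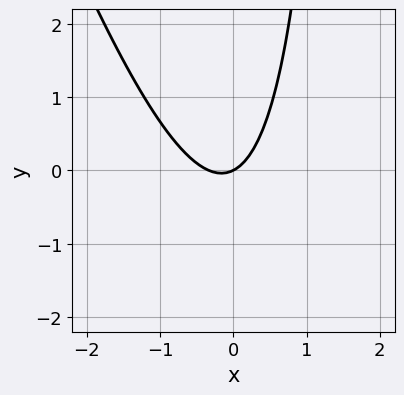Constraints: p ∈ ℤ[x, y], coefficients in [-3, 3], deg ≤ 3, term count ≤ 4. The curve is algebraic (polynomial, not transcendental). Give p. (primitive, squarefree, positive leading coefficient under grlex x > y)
3*x^2 + x*y + x - 2*y

1. The degree is 2 — the shape is more complex than any degree-1 curve.
2. From the axis intercepts and sections: it meets the y-axis at y = 0 (among the integer gridlines); one x-axis crossing is at x = 0.
3. These observations pin down the coefficients.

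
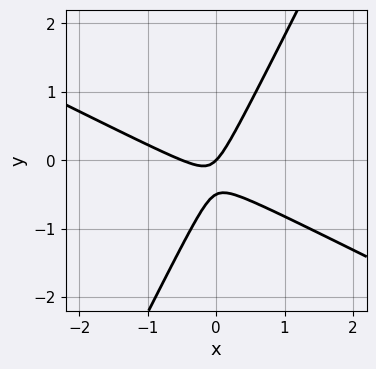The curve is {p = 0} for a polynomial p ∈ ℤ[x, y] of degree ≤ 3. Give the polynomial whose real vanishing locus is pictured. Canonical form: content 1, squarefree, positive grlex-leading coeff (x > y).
1. Degree: the shape is more complex than any degree-1 curve, so deg p = 2.
2. Reading off the gridlines: it meets the y-axis at y = 0 (among the integer gridlines); it meets the x-axis at x = 0 (among the integer gridlines).
3. The integer polynomial consistent with all of this is the stated p.

2*x^2 + 3*x*y - 2*y^2 + x - y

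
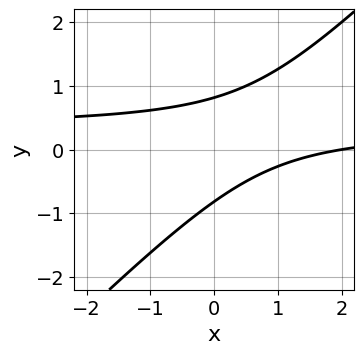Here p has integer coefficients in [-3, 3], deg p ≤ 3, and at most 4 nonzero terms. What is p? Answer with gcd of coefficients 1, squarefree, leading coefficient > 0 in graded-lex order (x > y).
1. Degree: the shape is more complex than any degree-1 curve, so deg p = 2.
2. Reading off the gridlines: one x-axis crossing is at x = 2.
3. Solving for integer coefficients yields p as stated.

3*x*y - 3*y^2 - x + 2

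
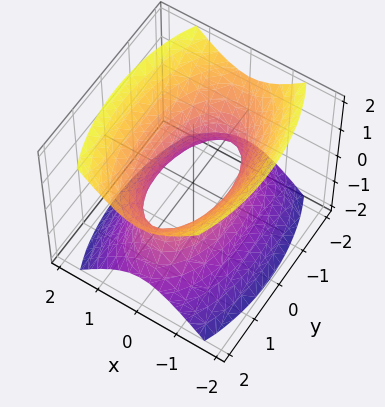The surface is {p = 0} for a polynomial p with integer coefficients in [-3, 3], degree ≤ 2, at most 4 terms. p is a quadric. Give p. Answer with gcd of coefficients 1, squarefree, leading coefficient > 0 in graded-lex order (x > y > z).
deg p = 2. An hourglass — one-sheet hyperboloid; a quadric.
Symmetries: mirror symmetry x ↦ −x ⇒ only even powers of x; it's symmetric under z → −z, forcing even powers of z; the y ↦ −y reflection is a symmetry, so y appears only in even powers.
From the visible intercepts: no z-intercept at any integer in the box.
Fitting integer coefficients to these (and the overall shape) gives p.

3*x^2 + y^2 - 2*z^2 - 2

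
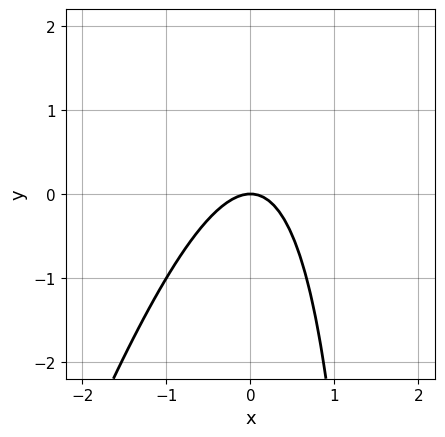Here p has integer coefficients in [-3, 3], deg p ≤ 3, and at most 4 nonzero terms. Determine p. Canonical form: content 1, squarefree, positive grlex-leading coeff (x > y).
The degree is 2 — no degree-1 curve has this shape.
Reading off the gridlines: it crosses the y-axis at the gridline y = 0; one x-axis crossing is at x = 0.
Assembling these constraints gives the stated polynomial.

3*x^2 - x*y + 2*y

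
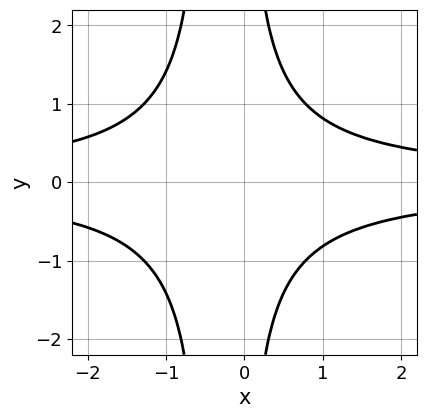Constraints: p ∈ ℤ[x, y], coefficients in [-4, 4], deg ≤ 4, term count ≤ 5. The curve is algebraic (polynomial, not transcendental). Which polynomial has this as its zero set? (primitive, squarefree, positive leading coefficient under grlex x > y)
2*x^2*y^2 + x*y^2 - 2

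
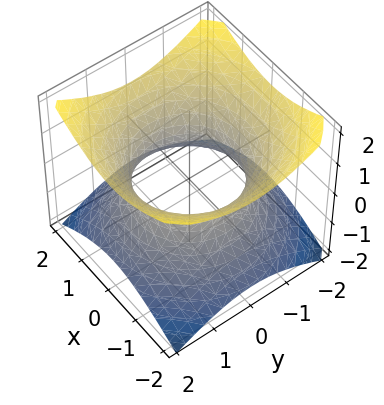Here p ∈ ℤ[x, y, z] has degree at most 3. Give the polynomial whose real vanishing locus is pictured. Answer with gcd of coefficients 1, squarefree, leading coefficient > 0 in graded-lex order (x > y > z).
The degree is 2 — one connected sheet with a waist; a quadric.
Symmetries: the z ↦ −z reflection is a symmetry, so z appears only in even powers; rotational symmetry about the z-axis ⇒ p depends on x, y only through x² + y².
From the visible intercepts: a circular section at z = 1 has radius between 1 and 2; it misses every integer gridline on the z-axis.
Together with the visible shape, these determine p as stated.

2*x^2 + 2*y^2 - 3*z^2 - 3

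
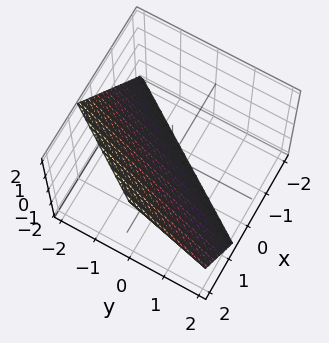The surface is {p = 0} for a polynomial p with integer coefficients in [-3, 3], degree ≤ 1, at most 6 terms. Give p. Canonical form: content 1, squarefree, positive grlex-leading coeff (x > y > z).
3*x - 2*y - 2*z - 2

First, degree: the surface is flat (a plane), so deg p = 1.
Next, from the axis intercepts and sections: it crosses the y-axis at the gridline y = -1; it crosses the z-axis at the gridline z = -1.
Finally, the integer polynomial consistent with all of this is the stated p.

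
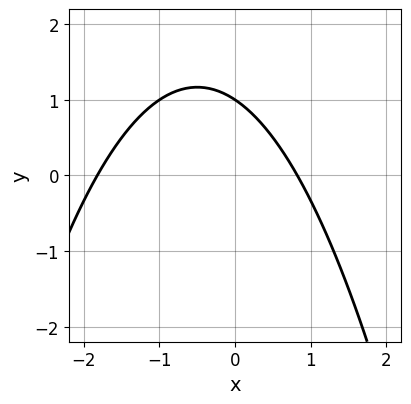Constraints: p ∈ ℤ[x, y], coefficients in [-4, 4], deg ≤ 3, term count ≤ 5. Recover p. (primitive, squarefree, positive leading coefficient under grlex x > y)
2*x^2 + 2*x + 3*y - 3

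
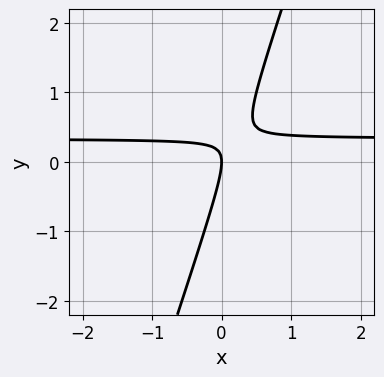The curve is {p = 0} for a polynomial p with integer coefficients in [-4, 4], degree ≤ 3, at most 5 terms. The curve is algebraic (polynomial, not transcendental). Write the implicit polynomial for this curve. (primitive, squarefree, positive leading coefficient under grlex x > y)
deg p = 2.
Checking where it meets the axes: it crosses the y-axis at the gridline y = 0; it meets the x-axis at x = 0 (among the integer gridlines).
Solving for integer coefficients yields p as stated.

3*x*y - y^2 - x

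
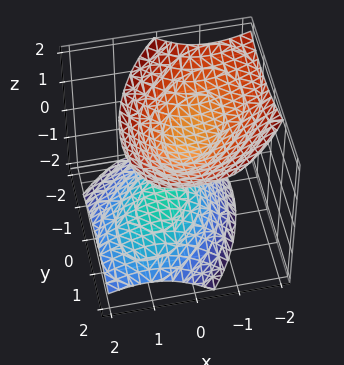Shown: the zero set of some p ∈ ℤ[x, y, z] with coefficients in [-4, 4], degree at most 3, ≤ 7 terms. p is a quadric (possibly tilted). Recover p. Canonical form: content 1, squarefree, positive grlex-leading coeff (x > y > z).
3*x^2 - 2*x*y + 2*x*z + 2*y^2 - 3*z^2 + 2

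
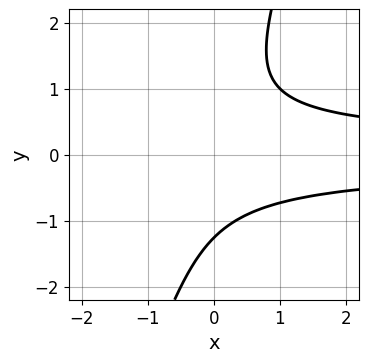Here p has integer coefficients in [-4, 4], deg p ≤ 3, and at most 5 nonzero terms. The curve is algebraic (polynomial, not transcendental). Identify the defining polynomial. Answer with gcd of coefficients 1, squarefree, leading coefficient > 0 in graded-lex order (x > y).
First, deg p = 3. A generic line meets the curve in up to 3 points.
Next, against the integer gridlines: no x-intercept at any integer in the box.
Finally, these observations pin down the coefficients.

3*x*y^2 - y^3 - 2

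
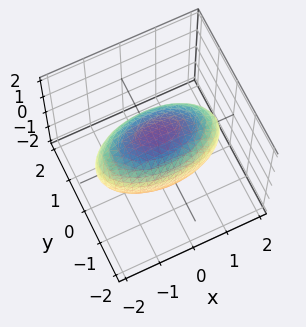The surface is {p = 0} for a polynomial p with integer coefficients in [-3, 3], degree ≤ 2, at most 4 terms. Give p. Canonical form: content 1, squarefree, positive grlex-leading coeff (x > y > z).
x^2 + 3*y^2 + 2*z^2 - 3

Degree: a closed, bounded, convex surface; a quadric, so deg p = 2.
Symmetries: mirror symmetry z ↦ −z ⇒ only even powers of z; the x ↦ −x reflection is a symmetry, so x appears only in even powers; the y ↦ −y reflection is a symmetry, so y appears only in even powers.
Against the integer gridlines: the y-axis gridline crossings are at y ∈ {-1, 1}.
Solving for integer coefficients yields p as stated.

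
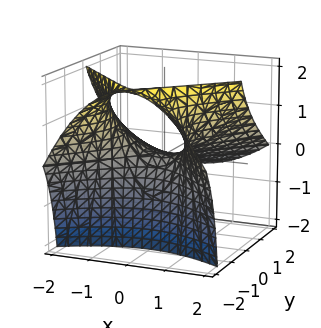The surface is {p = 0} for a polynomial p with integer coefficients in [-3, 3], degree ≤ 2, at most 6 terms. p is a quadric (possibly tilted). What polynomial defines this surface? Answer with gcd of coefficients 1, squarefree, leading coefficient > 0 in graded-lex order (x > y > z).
The degree is 2 — no degree-1 surface has this shape.
Observable constraints: one y-axis crossing is at y = 0; it meets the x-axis at x = 0 (among the integer gridlines).
Together with the visible shape, these determine p as stated.

x^2 - y^2 - 2*y*z - 2*z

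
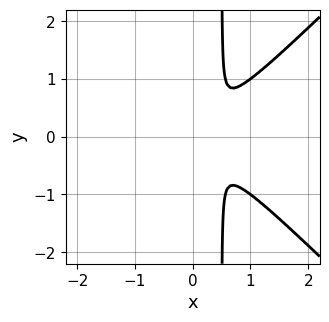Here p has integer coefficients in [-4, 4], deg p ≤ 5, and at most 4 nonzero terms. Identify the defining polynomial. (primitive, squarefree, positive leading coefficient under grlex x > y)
2*x^4 - 2*x^2*y^2 - x*y^2 + y^2

First, the degree is 4 — a generic line meets the curve in up to 4 points.
Then, symmetries: mirror symmetry y ↦ −y ⇒ only even powers of y.
Finally, solving for integer coefficients yields p as stated.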